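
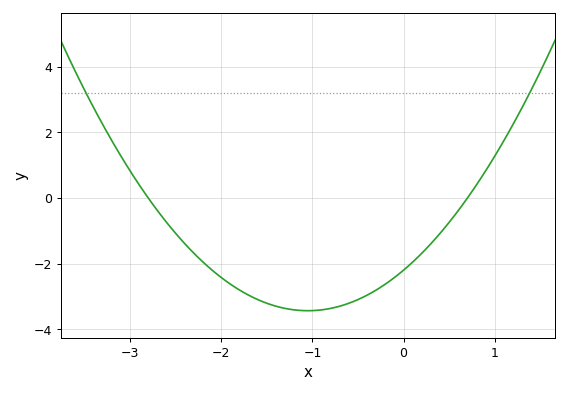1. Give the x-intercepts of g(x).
-2.8, 0.7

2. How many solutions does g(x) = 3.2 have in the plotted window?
2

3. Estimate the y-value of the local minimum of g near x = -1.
-3.43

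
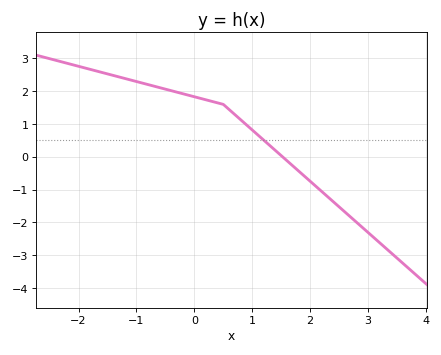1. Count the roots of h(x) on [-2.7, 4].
1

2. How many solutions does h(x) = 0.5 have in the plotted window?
1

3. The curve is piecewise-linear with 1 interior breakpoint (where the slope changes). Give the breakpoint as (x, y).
(0.5, 1.6)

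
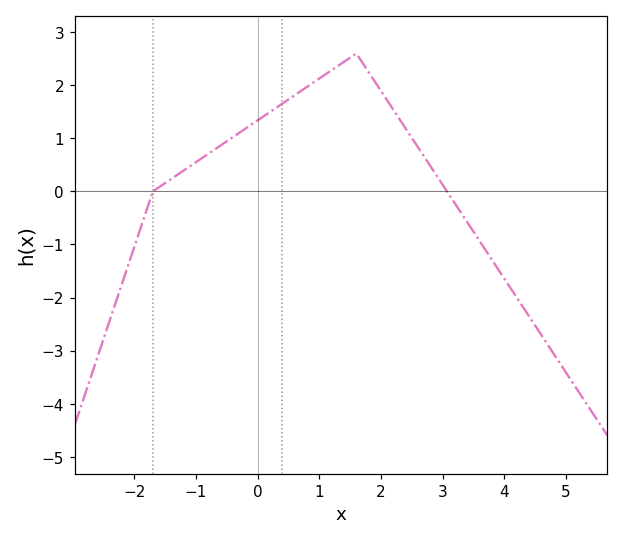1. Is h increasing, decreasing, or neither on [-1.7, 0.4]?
increasing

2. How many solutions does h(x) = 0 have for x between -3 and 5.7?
2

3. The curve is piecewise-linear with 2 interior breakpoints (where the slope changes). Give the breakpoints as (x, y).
(-1.7, 0); (1.6, 2.6)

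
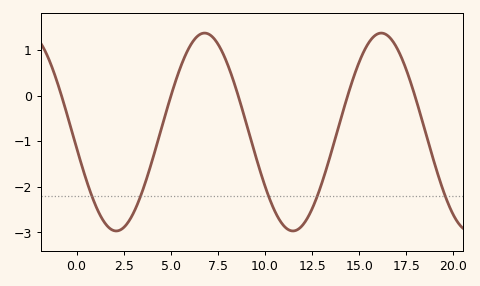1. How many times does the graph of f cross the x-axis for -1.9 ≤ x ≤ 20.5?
5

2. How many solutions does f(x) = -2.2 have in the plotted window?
5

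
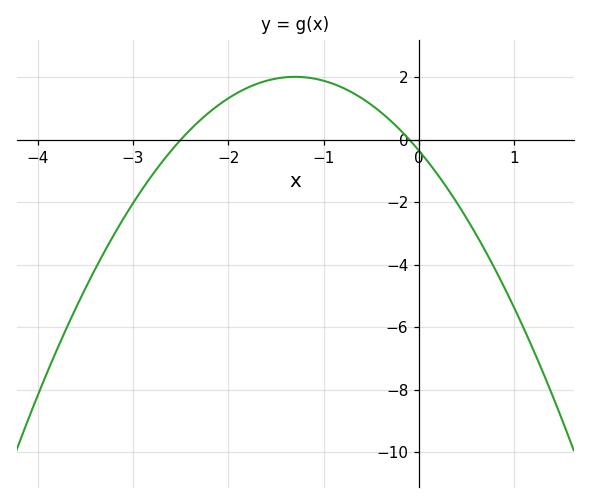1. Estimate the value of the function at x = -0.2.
0.4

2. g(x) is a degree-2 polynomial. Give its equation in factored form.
y = -1.4(x + 2.5)(x + 0.1)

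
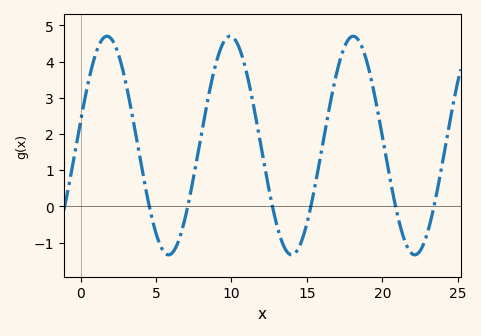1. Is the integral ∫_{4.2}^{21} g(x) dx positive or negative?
positive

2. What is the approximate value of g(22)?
-1.3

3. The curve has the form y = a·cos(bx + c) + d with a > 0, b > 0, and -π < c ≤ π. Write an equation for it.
y = 3.02cos(0.77x - 1.4) + 1.68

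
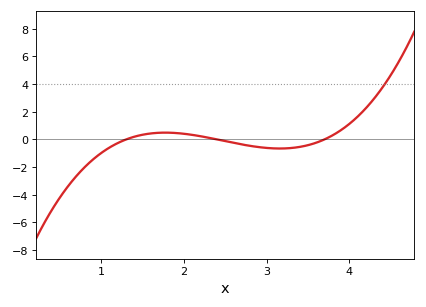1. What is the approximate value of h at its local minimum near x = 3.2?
-0.656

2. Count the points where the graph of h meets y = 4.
1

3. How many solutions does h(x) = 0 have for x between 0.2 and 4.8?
3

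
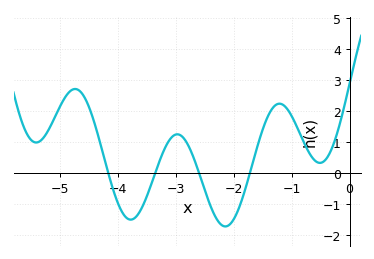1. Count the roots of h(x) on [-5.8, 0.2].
4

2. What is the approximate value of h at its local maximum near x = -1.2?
2.2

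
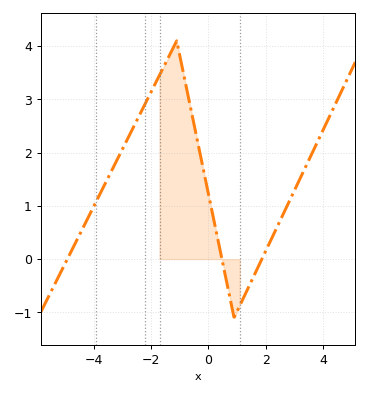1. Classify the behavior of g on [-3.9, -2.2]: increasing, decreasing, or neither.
increasing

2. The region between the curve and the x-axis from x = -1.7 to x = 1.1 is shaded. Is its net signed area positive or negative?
positive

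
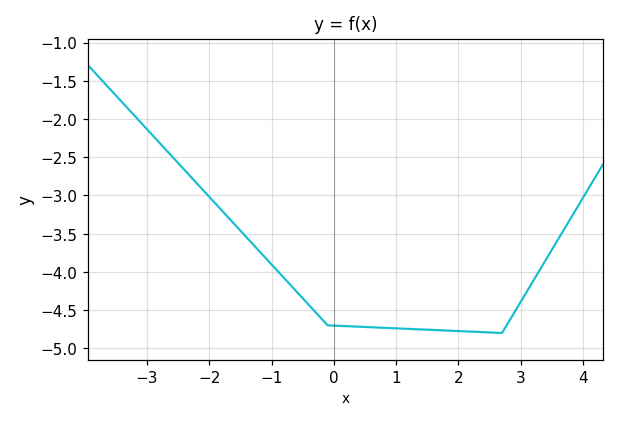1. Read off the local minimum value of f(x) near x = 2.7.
-4.8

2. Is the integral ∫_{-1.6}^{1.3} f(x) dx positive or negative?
negative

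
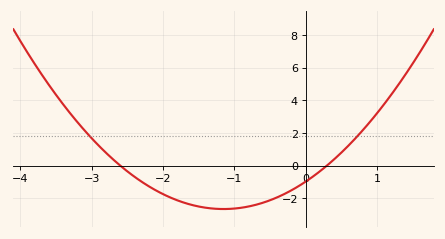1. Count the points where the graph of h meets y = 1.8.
2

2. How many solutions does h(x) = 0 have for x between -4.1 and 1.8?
2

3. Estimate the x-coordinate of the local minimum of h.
-1.15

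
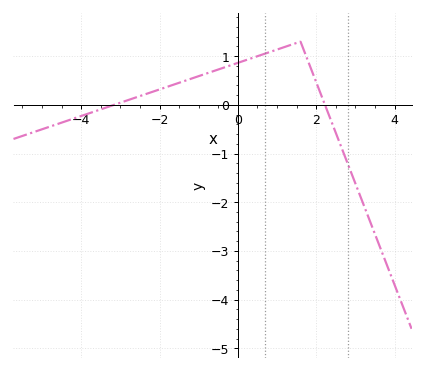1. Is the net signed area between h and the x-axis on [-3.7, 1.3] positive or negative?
positive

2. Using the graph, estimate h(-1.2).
0.536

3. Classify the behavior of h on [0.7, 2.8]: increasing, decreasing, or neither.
neither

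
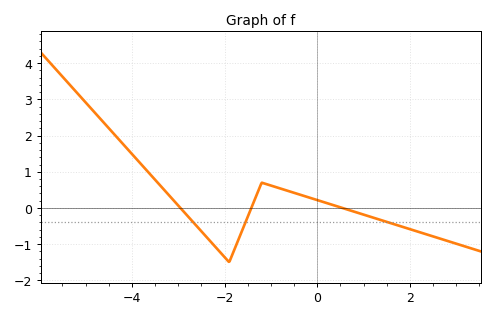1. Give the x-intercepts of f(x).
-3, -1.4, 0.6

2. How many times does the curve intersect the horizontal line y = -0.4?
3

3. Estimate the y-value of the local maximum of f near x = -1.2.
0.7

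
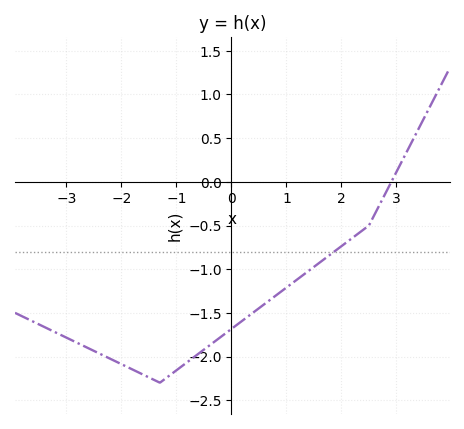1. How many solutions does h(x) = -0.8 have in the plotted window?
1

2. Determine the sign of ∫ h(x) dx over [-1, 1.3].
negative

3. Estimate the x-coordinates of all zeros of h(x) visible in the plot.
2.91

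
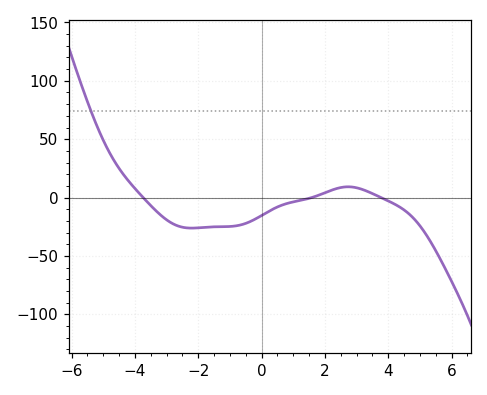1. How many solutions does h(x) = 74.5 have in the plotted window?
1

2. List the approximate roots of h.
-3.74, 1.58, 3.77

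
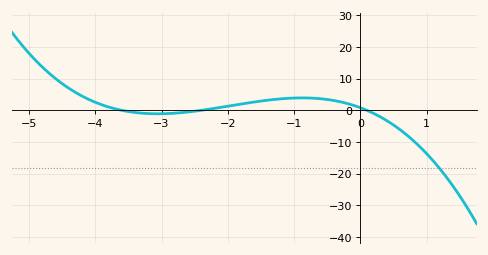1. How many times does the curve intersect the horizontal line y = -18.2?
1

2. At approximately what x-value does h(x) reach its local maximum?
-0.877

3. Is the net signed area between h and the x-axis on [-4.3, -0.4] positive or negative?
positive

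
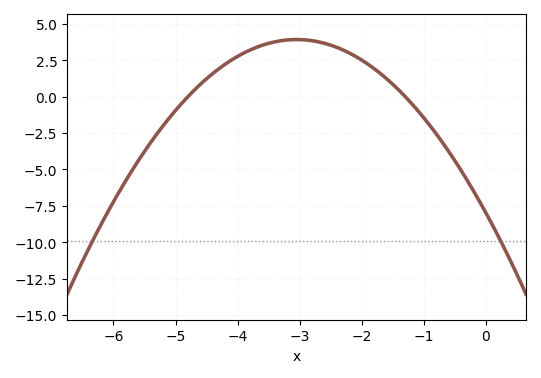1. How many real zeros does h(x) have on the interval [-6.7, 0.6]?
2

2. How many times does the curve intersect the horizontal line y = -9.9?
2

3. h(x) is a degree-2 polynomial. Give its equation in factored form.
y = -1.28(x + 4.8)(x + 1.3)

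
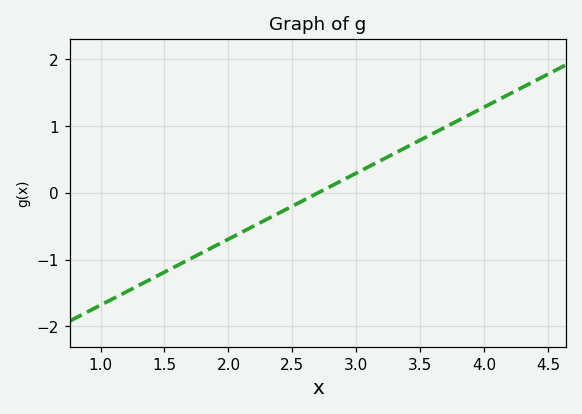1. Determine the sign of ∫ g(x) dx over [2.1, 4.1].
positive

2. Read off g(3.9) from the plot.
1.19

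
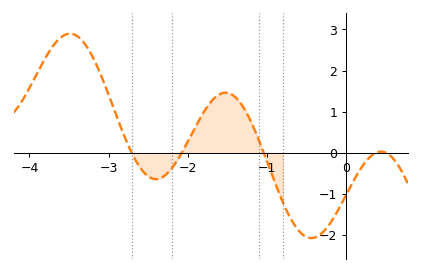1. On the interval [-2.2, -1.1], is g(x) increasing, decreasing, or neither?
neither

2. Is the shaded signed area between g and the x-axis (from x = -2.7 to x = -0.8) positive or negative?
positive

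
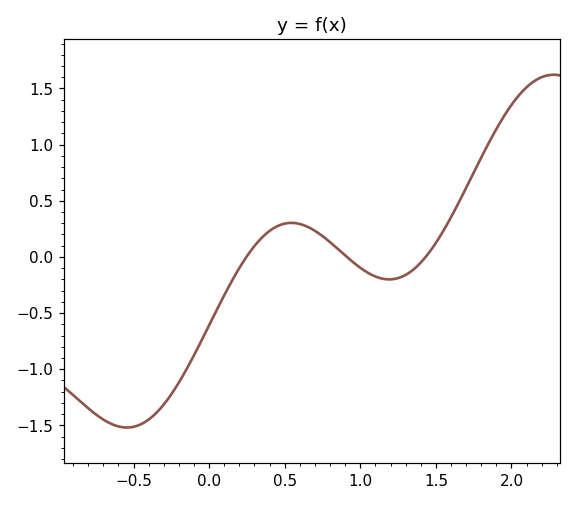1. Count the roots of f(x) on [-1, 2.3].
3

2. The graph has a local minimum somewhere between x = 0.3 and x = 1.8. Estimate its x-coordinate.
1.2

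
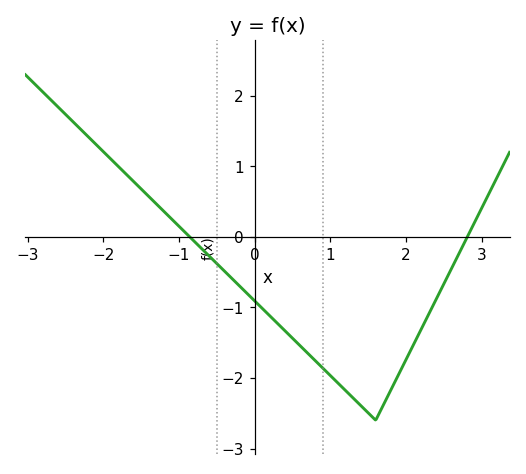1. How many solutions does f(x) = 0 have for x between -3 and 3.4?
2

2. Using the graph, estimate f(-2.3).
1.5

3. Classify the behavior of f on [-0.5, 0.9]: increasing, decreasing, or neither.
decreasing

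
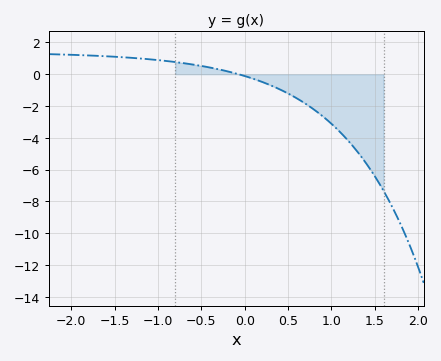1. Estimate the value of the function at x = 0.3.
-0.6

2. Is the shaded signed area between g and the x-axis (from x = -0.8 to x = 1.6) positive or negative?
negative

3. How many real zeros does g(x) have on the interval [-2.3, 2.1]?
1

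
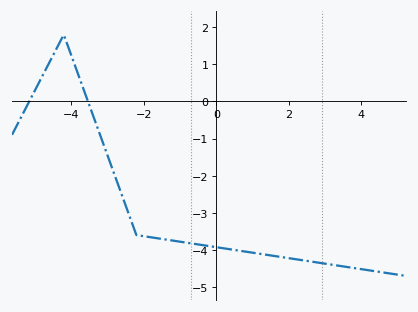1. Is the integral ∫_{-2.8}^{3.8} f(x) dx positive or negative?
negative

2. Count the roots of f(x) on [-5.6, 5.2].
2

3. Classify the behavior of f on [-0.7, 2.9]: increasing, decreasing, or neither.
decreasing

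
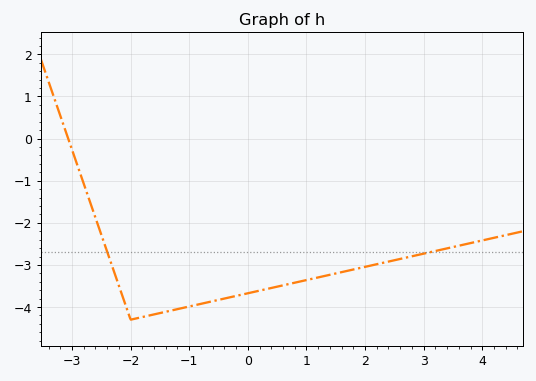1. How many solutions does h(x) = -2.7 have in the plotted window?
2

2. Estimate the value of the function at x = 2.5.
-2.9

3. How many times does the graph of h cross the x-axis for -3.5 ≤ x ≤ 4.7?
1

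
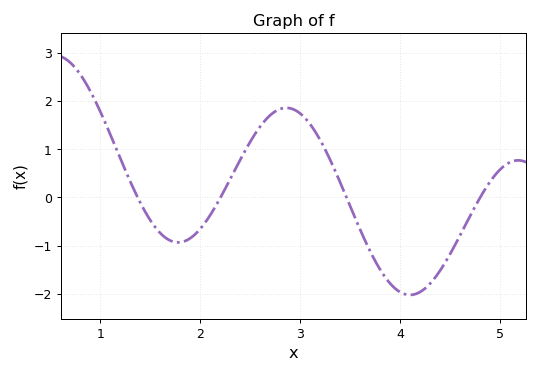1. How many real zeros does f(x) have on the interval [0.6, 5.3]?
4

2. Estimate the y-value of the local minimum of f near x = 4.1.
-2.03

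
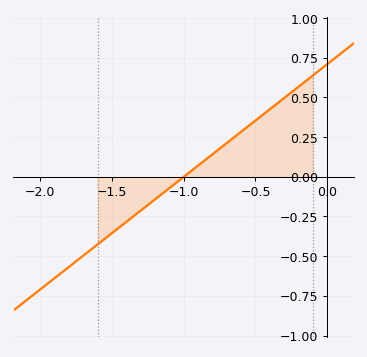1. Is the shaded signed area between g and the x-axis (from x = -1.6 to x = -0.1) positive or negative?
positive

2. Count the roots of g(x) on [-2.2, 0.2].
1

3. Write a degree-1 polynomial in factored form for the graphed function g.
y = 0.71(x + 1)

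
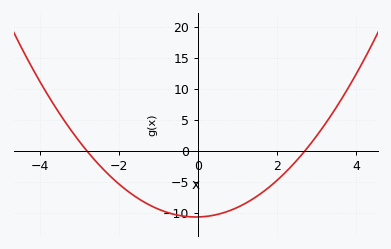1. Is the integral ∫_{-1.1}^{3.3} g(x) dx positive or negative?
negative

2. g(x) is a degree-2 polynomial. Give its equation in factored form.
y = 1.41(x + 2.8)(x - 2.7)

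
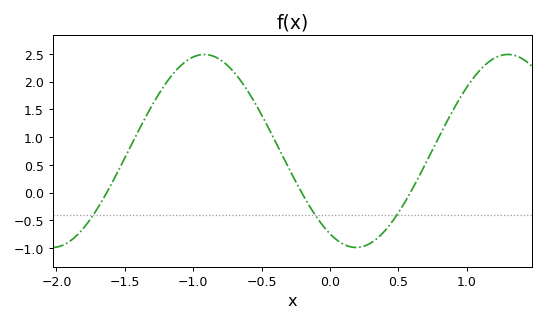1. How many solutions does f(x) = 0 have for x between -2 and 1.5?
3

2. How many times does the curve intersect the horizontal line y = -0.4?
3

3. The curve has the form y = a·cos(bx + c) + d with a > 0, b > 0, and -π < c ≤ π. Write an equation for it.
y = 1.74cos(2.8x + 2.6) + 0.75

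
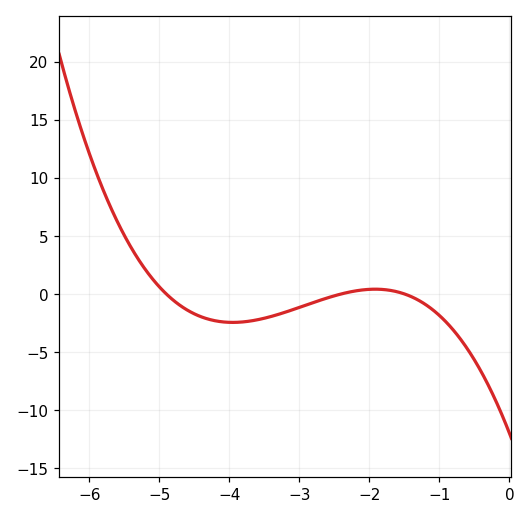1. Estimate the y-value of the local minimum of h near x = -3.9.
-2.45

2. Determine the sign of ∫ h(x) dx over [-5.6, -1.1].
negative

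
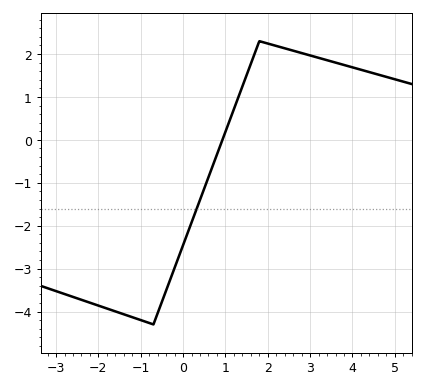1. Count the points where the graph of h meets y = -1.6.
1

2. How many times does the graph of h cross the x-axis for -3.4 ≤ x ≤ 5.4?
1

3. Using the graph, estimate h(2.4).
2.13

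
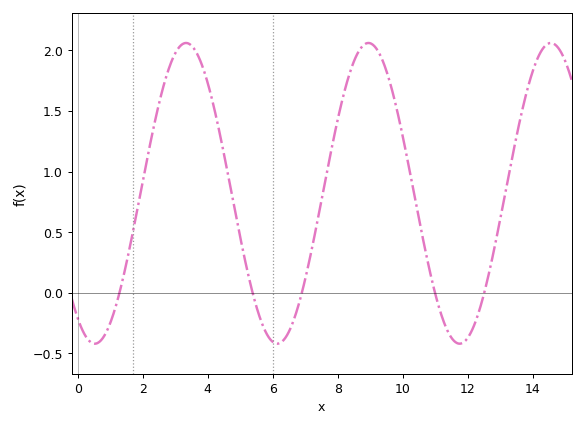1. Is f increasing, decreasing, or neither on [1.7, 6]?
neither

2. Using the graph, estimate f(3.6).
2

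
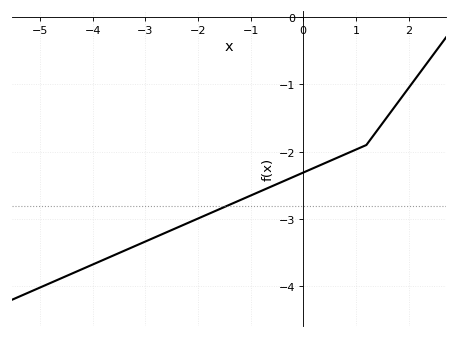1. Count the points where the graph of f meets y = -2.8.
1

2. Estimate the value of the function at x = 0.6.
-2.11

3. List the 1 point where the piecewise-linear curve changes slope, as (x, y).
(1.2, -1.9)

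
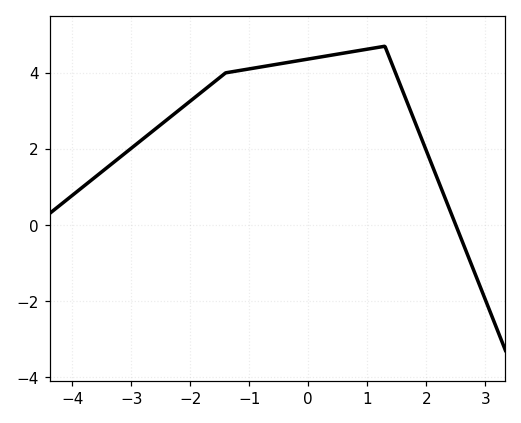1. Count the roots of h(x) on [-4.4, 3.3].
1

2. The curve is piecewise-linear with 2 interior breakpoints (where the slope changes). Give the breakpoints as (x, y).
(-1.4, 4); (1.3, 4.7)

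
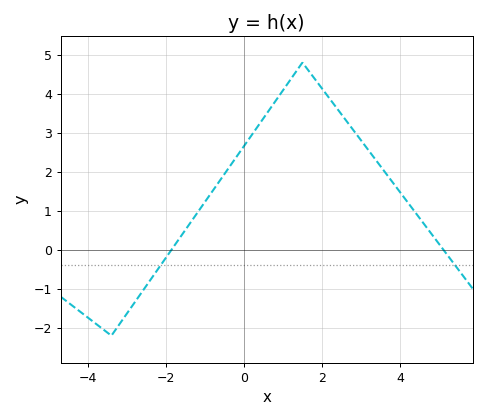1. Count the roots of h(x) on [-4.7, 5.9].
2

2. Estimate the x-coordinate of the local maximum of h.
1.4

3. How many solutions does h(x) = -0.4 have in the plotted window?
2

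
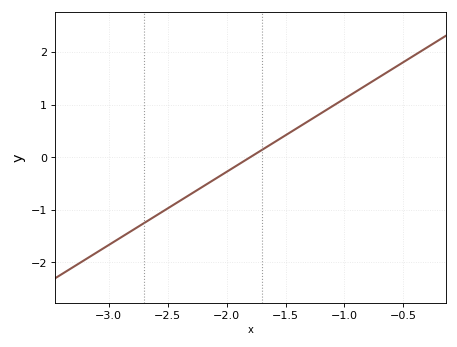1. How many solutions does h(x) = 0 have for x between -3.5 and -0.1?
1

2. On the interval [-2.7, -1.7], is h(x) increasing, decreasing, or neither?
increasing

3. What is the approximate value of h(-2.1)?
-0.417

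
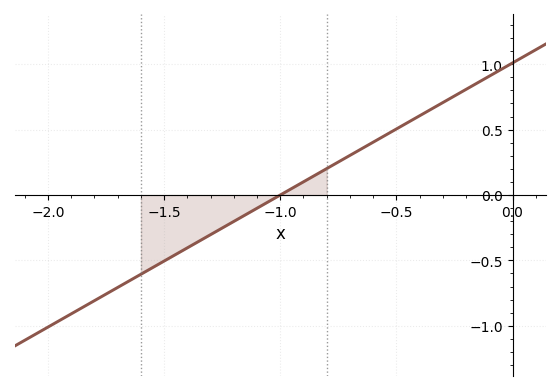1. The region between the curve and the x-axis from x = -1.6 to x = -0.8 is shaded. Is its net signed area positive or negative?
negative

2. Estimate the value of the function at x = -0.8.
0.2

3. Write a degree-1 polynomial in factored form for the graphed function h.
y = 1.01(x + 1)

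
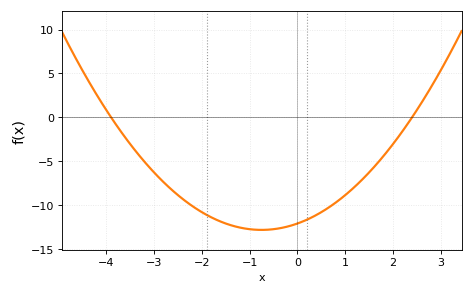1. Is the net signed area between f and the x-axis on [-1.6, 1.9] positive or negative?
negative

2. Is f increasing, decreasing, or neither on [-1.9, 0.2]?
neither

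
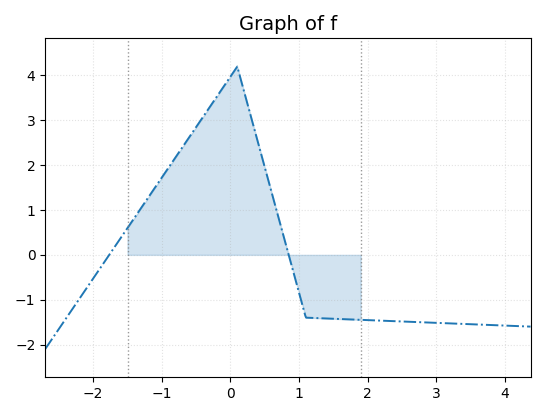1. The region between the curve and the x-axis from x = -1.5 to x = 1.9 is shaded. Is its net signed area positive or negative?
positive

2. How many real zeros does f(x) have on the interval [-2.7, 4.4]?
2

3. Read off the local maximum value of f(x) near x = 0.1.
4.2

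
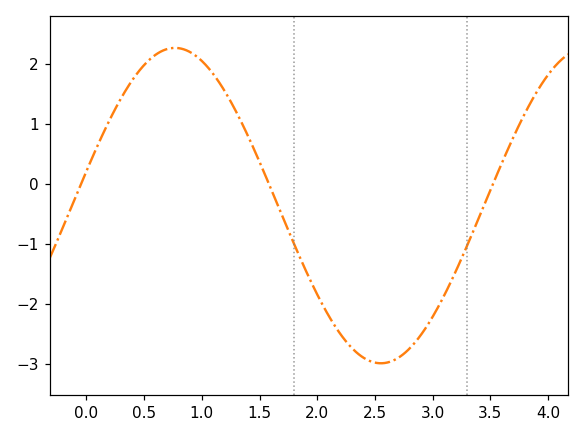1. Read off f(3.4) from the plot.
-0.6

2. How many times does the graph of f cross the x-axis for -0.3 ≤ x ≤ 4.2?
3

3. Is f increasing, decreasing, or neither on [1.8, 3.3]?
neither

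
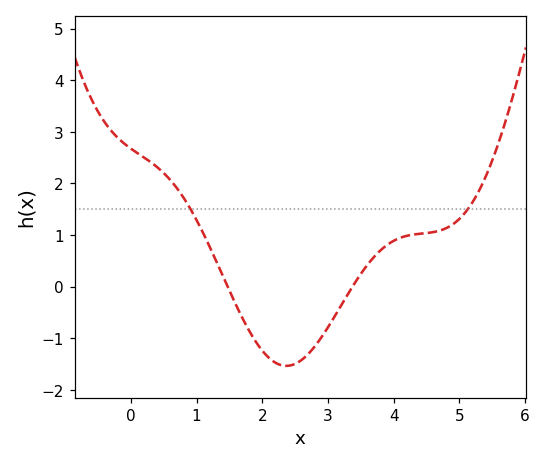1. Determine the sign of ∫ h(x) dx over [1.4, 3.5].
negative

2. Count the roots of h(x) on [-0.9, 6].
2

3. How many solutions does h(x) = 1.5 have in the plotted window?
2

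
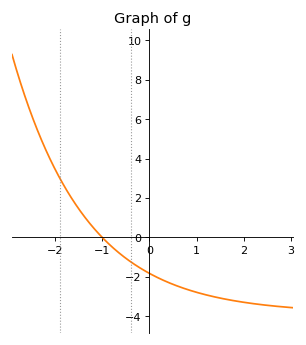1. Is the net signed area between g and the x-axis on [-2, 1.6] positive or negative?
negative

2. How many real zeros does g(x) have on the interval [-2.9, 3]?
1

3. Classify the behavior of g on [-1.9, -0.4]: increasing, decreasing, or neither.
decreasing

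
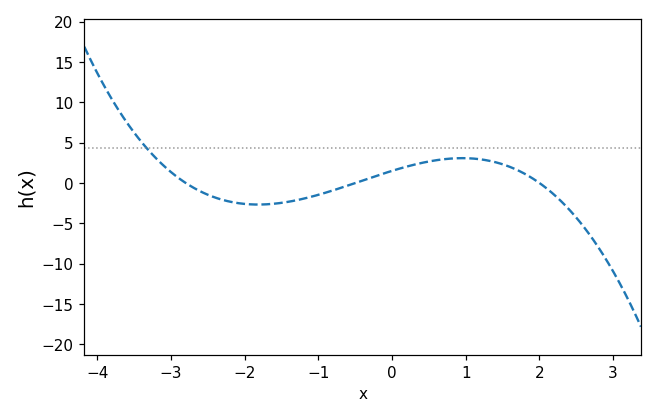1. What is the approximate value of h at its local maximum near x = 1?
3.08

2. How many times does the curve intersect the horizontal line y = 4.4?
1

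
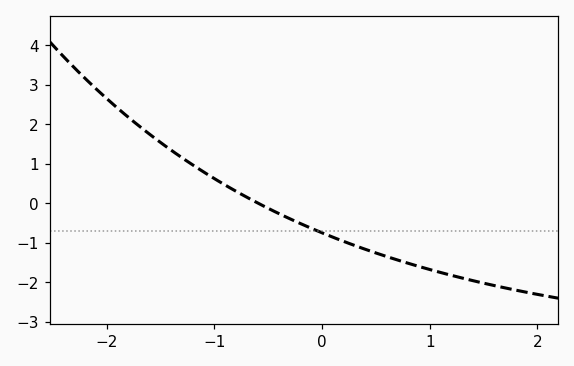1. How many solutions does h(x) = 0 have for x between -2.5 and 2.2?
1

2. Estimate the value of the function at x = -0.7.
0.2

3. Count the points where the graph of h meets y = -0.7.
1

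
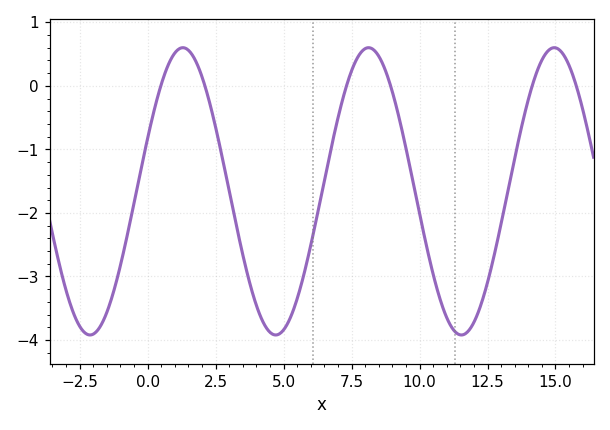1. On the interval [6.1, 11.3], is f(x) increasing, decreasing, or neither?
neither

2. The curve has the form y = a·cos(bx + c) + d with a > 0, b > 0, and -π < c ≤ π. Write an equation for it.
y = 2.26cos(0.92x - 1.2) - 1.66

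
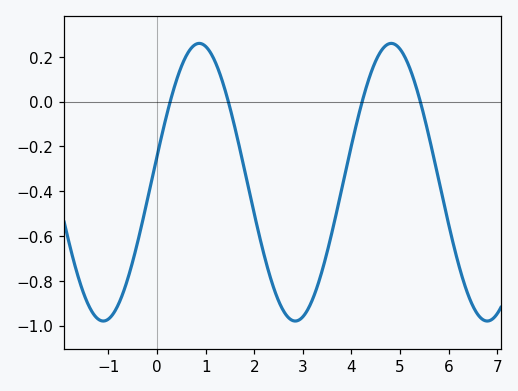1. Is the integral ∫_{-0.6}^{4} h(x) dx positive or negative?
negative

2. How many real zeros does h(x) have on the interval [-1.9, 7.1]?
4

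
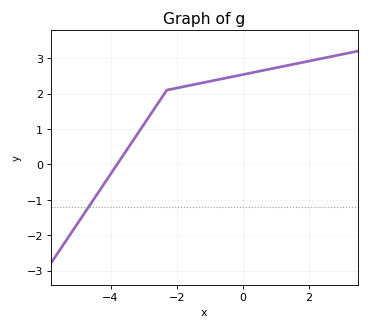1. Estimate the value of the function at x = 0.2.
2.58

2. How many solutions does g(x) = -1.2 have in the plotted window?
1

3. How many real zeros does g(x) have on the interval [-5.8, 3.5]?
1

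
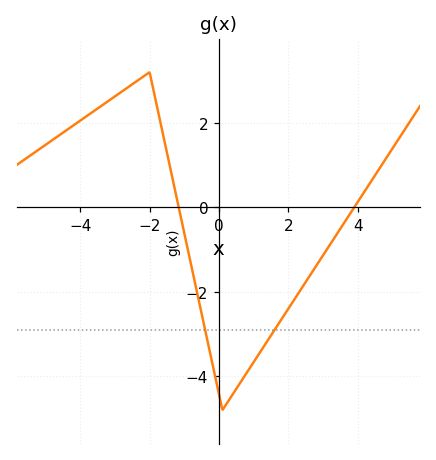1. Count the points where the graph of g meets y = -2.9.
2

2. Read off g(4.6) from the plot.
0.883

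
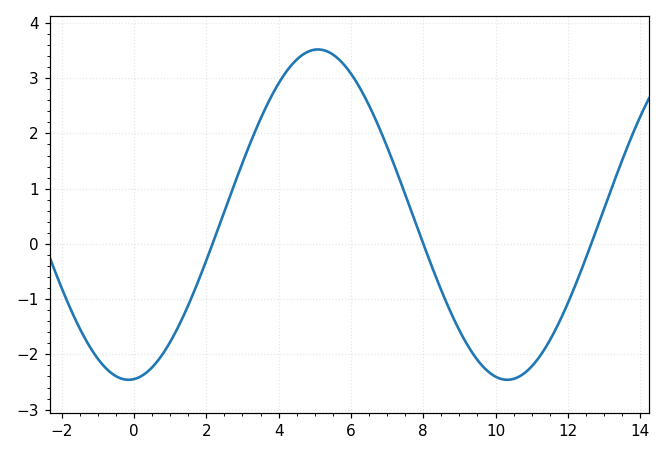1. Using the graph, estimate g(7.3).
1.25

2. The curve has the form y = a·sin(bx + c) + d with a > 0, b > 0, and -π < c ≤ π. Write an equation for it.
y = 2.99sin(0.6x - 1.48) + 0.53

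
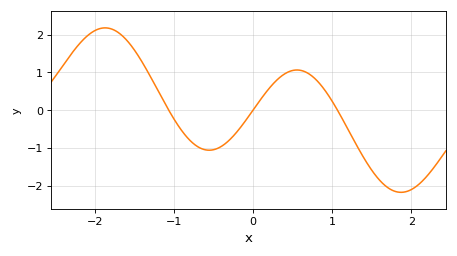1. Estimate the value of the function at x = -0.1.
-0.3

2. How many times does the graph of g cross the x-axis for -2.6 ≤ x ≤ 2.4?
3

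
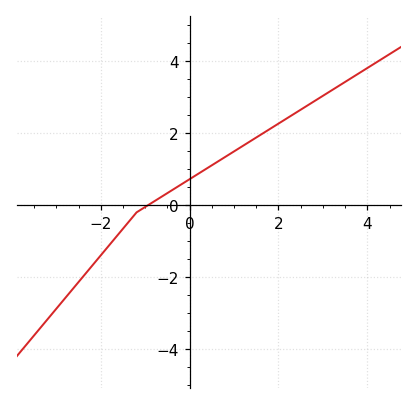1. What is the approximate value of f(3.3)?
3.27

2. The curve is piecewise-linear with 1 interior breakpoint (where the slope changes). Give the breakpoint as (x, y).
(-1.2, -0.2)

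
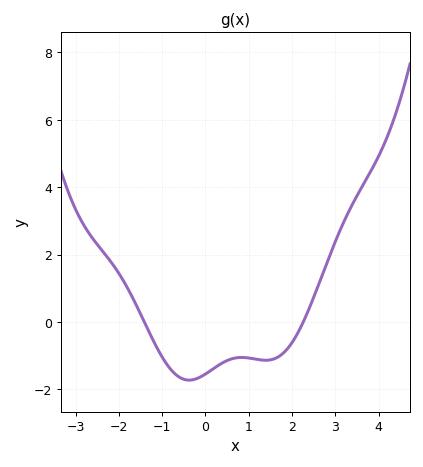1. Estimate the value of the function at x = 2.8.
1.74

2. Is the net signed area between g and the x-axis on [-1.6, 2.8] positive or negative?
negative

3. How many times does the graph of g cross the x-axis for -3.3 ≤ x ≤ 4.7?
2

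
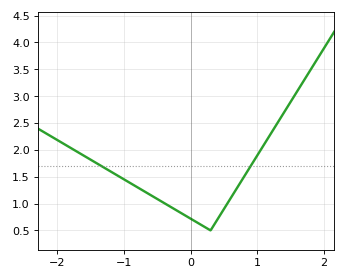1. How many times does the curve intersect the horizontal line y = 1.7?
2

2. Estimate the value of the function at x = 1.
1.9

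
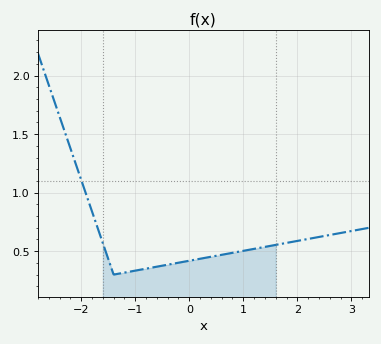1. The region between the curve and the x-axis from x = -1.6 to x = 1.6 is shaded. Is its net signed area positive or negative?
positive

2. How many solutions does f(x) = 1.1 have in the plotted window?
1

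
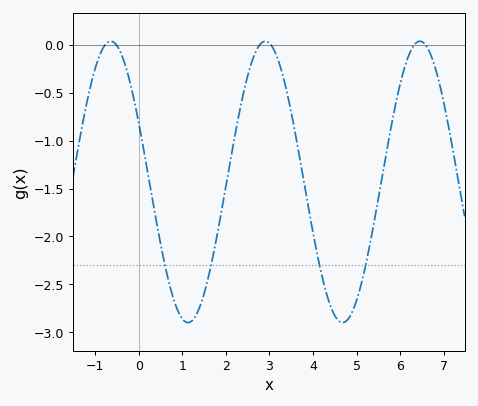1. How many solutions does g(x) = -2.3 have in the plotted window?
4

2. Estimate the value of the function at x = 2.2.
-0.964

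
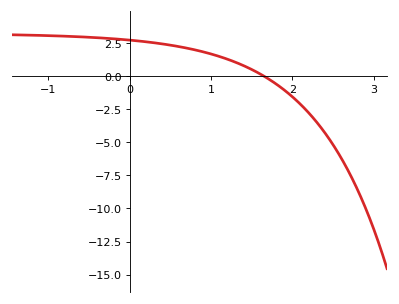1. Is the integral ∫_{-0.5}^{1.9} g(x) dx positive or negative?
positive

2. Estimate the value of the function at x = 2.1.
-2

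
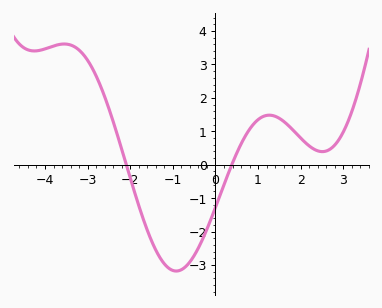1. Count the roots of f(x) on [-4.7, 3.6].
2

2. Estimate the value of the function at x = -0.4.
-2.49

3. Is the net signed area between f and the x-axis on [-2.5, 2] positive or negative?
negative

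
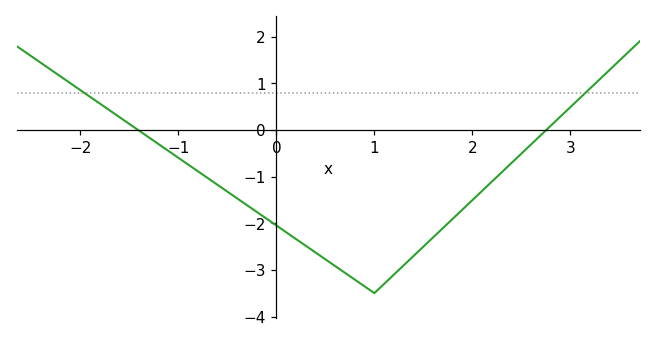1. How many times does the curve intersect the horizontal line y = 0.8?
2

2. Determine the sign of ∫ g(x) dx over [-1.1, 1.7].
negative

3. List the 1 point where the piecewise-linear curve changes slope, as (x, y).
(1, -3.5)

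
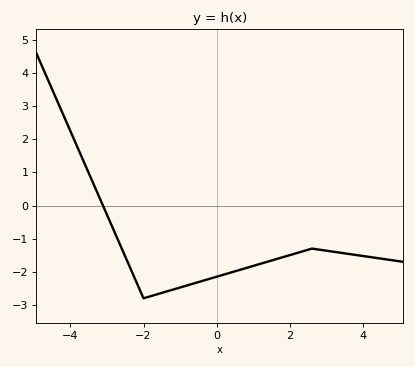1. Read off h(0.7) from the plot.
-1.92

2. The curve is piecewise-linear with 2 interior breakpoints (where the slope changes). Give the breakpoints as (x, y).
(-2, -2.8); (2.6, -1.3)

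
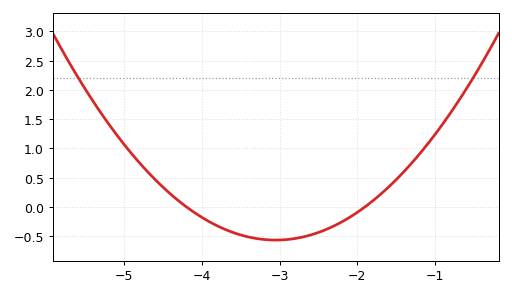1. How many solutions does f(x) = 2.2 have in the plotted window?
2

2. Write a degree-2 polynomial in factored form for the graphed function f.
y = 0.43(x + 4.2)(x + 1.9)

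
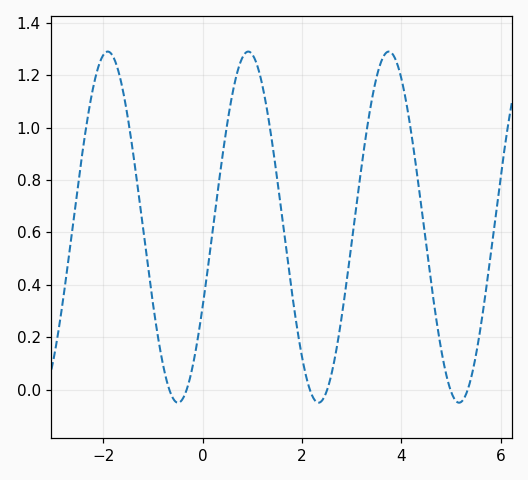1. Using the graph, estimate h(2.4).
-0.043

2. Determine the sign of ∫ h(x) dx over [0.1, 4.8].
positive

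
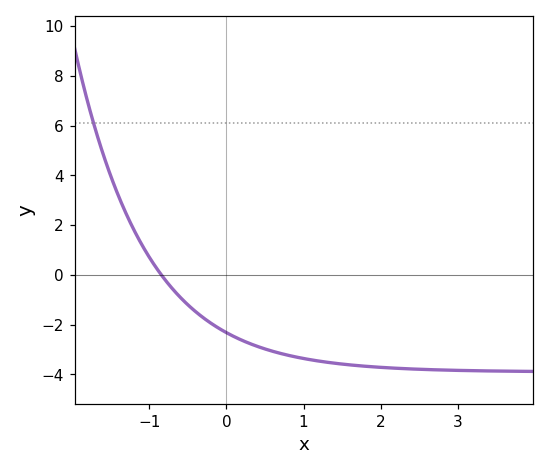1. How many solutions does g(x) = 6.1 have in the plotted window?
1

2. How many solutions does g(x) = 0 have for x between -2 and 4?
1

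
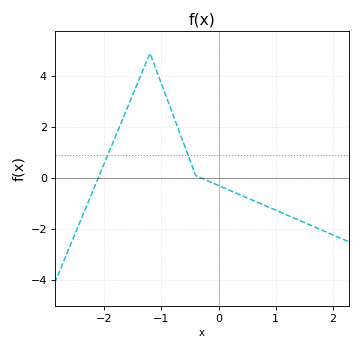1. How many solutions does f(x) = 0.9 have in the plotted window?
2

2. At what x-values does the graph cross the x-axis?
-2.1, -0.3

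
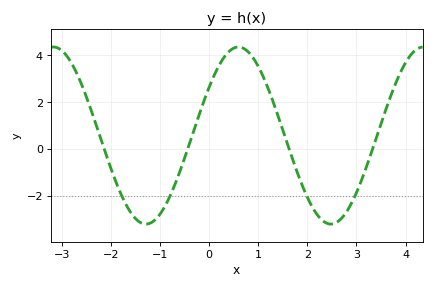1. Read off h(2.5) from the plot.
-3.2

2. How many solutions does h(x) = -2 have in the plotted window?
4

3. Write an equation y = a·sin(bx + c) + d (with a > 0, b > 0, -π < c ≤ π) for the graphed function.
y = 3.78sin(1.7x + 0.57) + 0.58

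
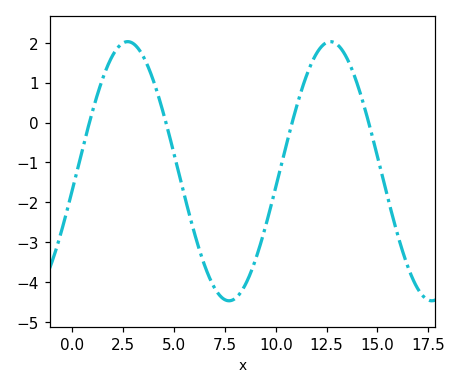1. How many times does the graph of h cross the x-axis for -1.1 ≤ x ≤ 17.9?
4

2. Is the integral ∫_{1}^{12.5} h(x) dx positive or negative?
negative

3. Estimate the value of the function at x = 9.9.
-1.8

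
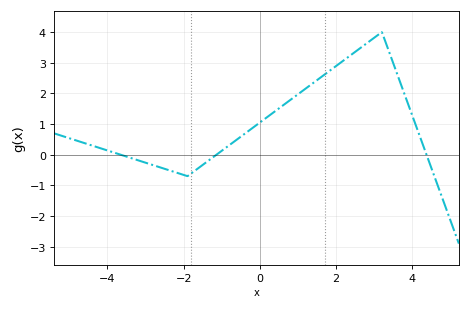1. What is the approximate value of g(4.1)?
0.925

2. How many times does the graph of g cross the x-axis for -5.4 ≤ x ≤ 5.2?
3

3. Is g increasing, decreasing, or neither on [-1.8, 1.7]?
increasing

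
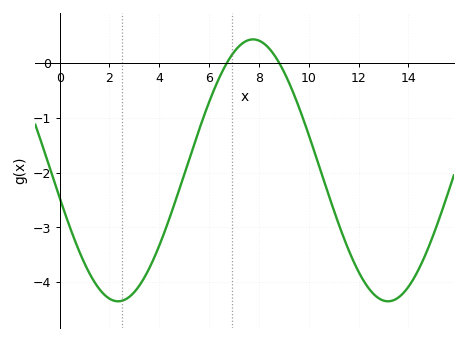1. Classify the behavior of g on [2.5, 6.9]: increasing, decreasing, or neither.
increasing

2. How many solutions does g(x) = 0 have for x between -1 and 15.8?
2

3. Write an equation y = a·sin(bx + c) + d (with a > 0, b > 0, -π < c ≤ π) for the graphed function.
y = 2.39sin(0.58x - 2.93) - 1.96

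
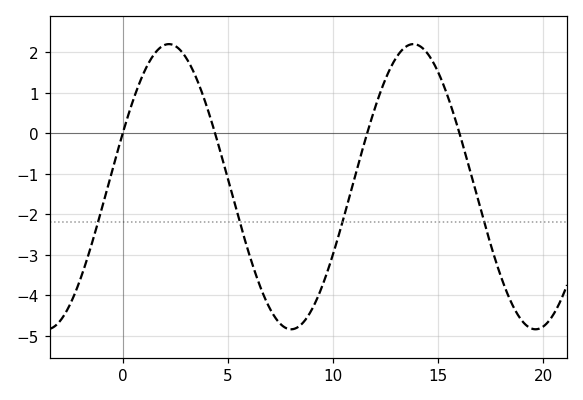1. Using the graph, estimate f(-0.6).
-1.1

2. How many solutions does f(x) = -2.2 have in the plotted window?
4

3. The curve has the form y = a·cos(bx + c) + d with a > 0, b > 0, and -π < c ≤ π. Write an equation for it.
y = 3.52cos(0.54x - 1.2) - 1.32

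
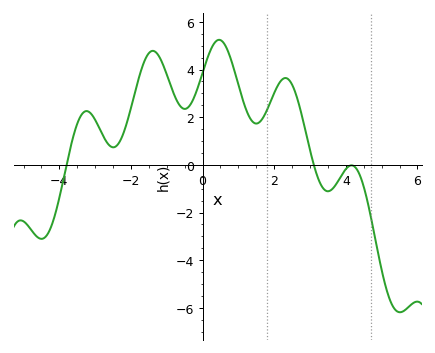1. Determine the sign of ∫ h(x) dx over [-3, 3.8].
positive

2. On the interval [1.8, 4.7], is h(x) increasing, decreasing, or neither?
neither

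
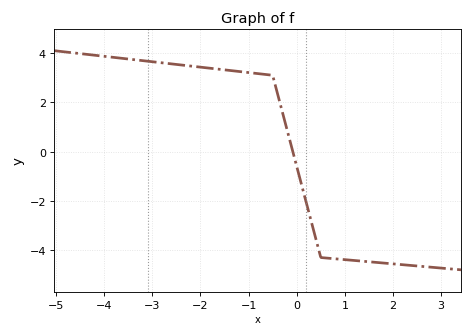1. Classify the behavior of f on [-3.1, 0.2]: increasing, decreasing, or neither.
decreasing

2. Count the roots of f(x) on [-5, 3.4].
1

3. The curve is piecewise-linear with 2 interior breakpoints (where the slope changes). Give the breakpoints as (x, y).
(-0.5, 3.1); (0.5, -4.3)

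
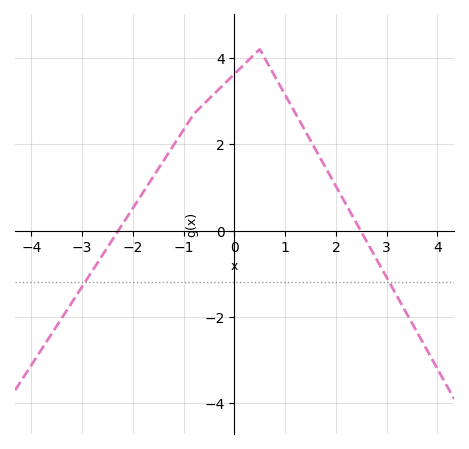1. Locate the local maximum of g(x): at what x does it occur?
0.4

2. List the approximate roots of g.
-2.2, 2.4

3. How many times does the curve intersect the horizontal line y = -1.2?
2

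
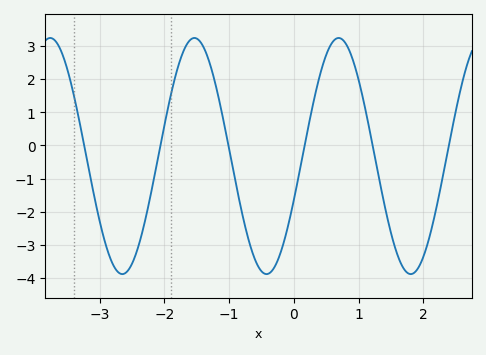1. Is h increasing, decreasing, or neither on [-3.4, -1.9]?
neither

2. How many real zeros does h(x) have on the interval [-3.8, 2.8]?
6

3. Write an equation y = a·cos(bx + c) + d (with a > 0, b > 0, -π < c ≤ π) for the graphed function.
y = 3.57cos(2.82x - 1.95) - 0.32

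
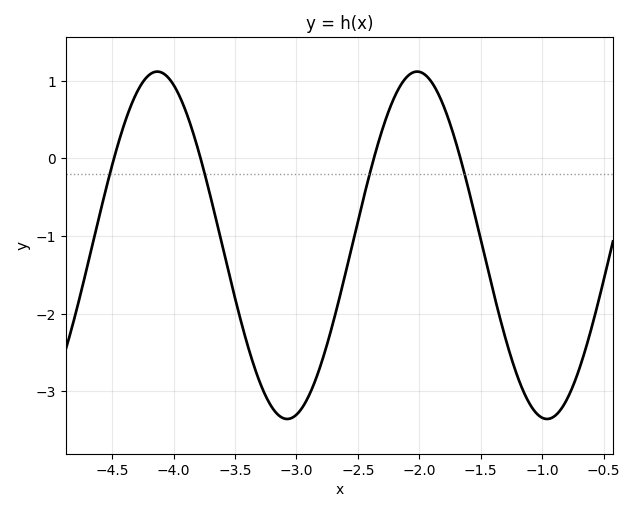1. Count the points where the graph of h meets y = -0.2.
4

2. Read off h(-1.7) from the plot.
0.195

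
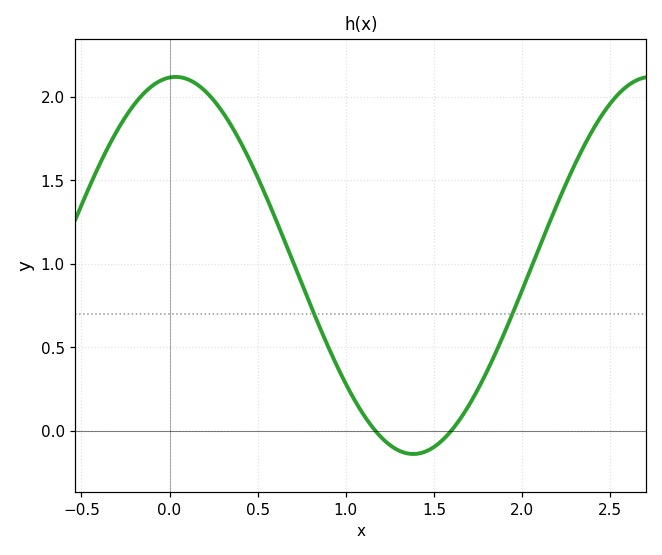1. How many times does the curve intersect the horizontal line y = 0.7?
2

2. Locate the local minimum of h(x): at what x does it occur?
1.4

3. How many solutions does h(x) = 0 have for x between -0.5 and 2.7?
2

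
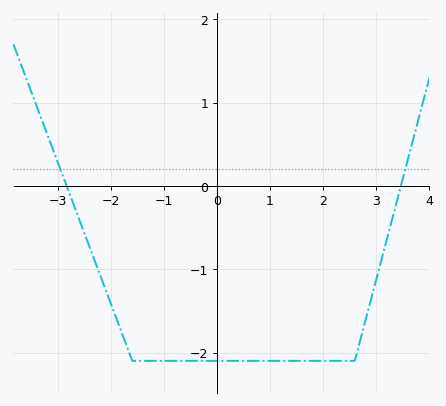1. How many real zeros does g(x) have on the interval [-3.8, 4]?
2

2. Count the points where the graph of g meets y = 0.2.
2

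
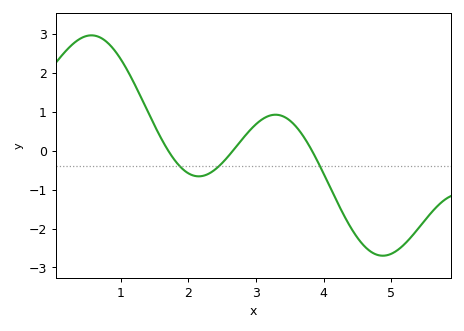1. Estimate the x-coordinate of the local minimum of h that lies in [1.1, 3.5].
2.15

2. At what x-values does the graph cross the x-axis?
1.7, 2.66, 3.83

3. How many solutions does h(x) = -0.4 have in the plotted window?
3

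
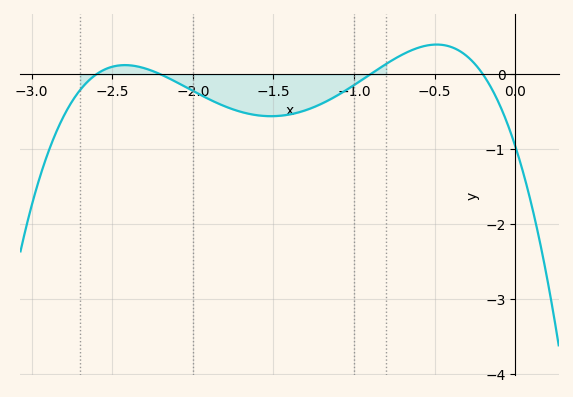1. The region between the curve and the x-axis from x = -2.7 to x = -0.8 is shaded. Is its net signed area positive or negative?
negative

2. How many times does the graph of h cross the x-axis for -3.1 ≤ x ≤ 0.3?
4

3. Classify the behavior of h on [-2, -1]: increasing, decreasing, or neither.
neither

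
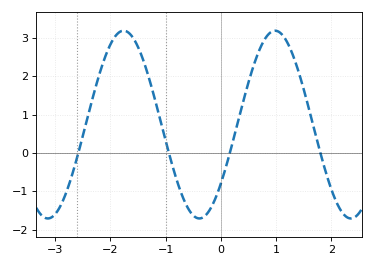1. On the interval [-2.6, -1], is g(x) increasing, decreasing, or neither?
neither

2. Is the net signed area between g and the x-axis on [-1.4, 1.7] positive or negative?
positive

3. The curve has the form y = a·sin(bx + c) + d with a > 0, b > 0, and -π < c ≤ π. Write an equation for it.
y = 2.45sin(2.3x - 0.68) + 0.74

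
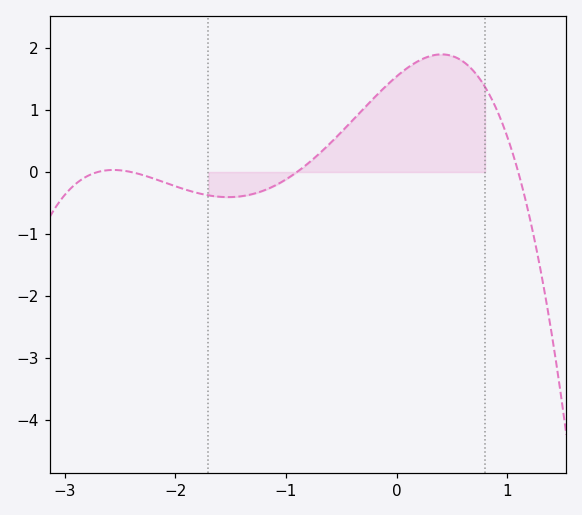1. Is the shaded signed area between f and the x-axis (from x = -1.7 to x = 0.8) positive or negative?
positive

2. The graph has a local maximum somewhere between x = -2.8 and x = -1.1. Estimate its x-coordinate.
-2.56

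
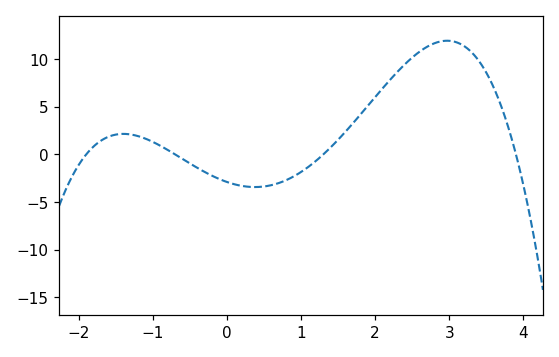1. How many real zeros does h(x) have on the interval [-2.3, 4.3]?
4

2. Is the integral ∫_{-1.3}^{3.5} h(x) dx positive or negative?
positive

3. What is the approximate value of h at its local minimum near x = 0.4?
-3.5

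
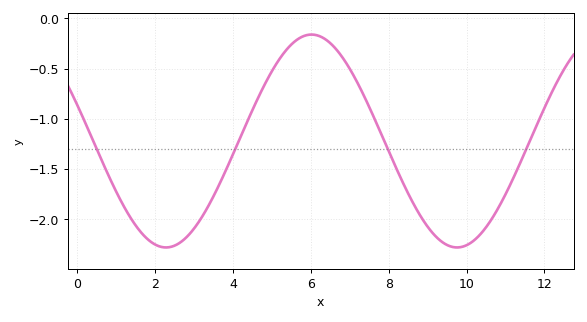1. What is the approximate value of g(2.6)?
-2.25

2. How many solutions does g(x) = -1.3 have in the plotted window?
4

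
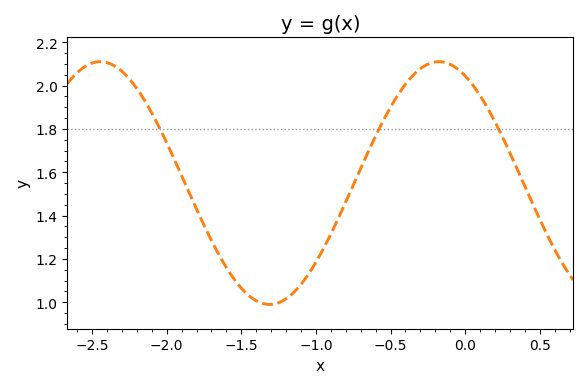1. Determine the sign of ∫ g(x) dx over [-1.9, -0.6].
positive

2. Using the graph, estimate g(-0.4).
2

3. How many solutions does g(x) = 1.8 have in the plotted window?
3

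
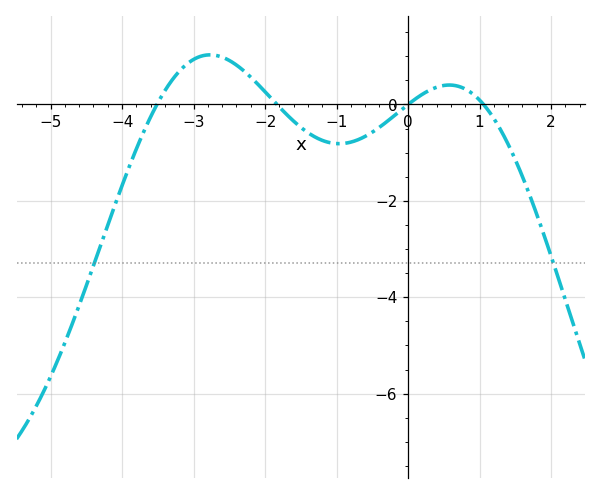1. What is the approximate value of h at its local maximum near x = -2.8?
1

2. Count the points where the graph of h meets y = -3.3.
2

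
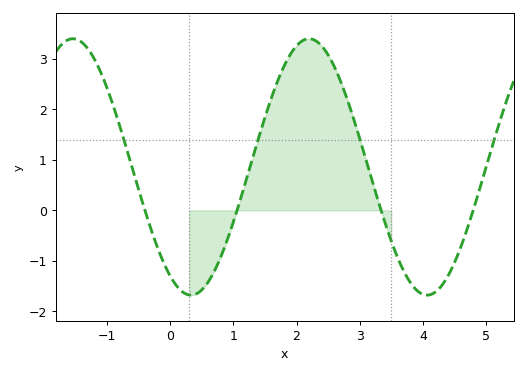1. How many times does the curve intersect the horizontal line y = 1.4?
4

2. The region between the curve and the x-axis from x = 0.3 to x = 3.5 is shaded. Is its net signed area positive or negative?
positive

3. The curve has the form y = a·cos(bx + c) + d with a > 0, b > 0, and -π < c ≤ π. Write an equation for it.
y = 2.54cos(1.7x + 2.6) + 0.86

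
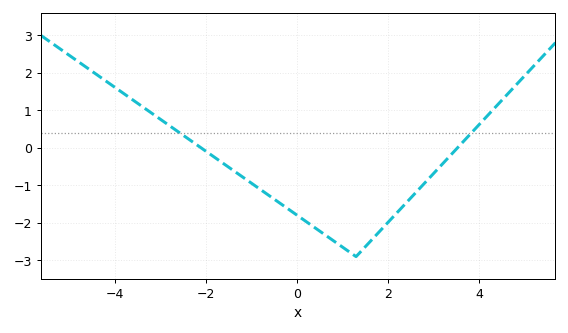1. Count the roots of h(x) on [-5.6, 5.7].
2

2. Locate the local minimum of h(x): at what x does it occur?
1.2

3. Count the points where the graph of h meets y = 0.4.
2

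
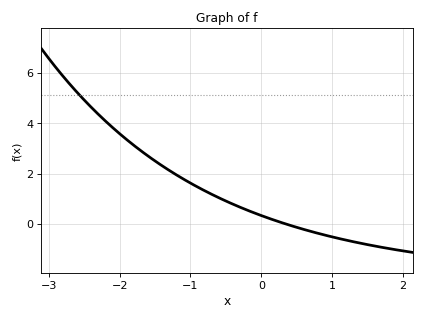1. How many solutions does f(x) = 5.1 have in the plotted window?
1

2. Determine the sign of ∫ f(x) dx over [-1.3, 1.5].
positive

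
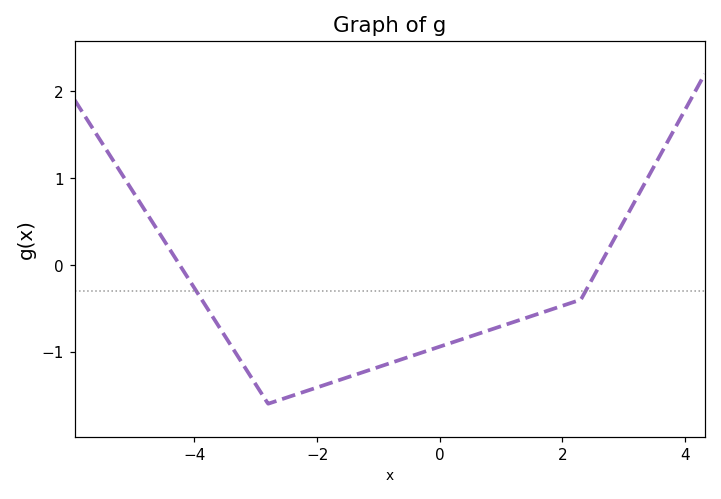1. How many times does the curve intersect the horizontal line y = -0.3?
2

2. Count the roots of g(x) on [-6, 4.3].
2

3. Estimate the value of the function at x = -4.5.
0.3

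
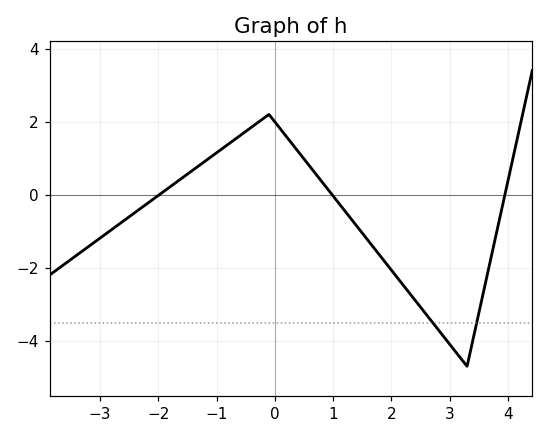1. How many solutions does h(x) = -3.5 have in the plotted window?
2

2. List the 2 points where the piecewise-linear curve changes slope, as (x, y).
(-0.1, 2.2); (3.3, -4.7)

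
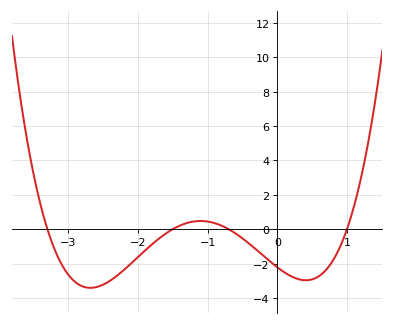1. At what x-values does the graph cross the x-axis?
-3.3, -1.5, -0.7, 1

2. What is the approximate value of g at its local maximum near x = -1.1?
0.4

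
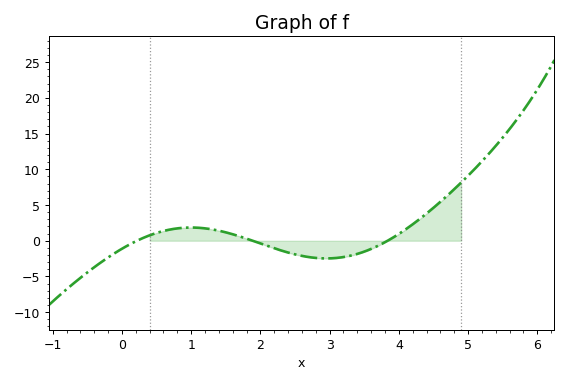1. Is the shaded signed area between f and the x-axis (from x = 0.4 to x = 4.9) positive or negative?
positive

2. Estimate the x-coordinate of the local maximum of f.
1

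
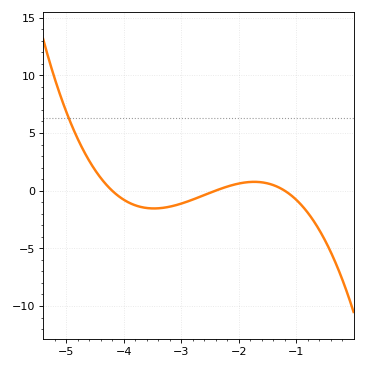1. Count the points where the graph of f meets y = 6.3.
1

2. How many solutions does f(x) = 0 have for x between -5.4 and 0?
3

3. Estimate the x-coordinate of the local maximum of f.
-1.7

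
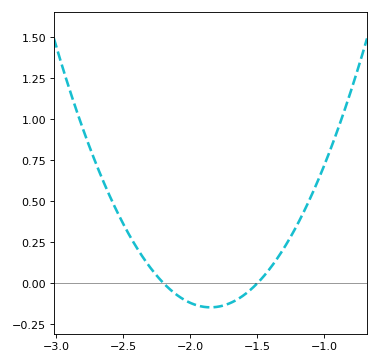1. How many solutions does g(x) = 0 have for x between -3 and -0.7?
2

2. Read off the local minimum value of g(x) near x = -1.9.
-0.14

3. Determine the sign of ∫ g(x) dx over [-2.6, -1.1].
positive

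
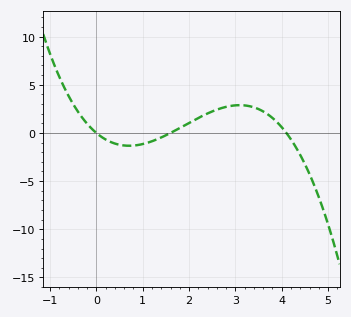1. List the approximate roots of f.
0, 1.6, 4.1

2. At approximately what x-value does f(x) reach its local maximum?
3.1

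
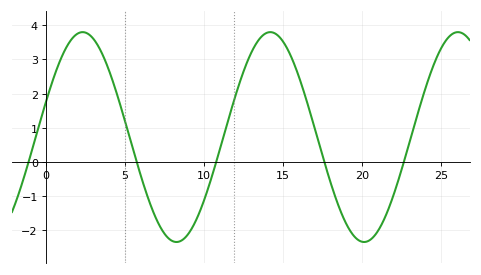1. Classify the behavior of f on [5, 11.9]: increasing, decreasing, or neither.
neither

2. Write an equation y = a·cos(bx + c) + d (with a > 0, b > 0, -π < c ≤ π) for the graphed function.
y = 3.07cos(0.53x - 1.24) + 0.73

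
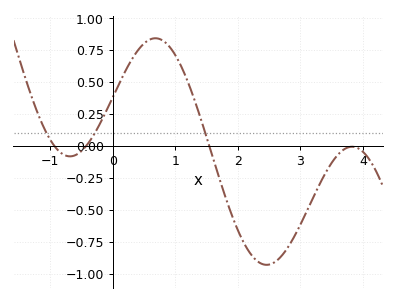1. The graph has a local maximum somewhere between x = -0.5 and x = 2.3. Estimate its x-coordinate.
0.683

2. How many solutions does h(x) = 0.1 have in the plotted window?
3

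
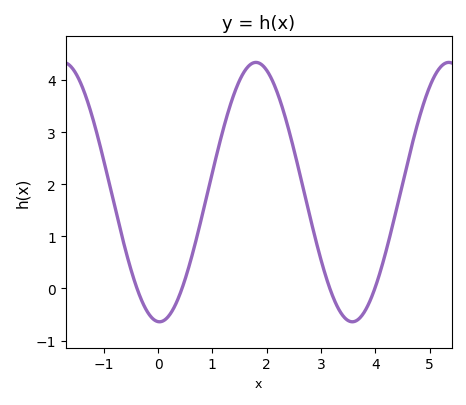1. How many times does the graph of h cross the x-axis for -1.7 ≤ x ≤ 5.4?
4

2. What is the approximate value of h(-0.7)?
1.16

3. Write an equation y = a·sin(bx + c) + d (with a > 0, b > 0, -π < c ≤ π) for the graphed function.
y = 2.49sin(1.77x - 1.62) + 1.85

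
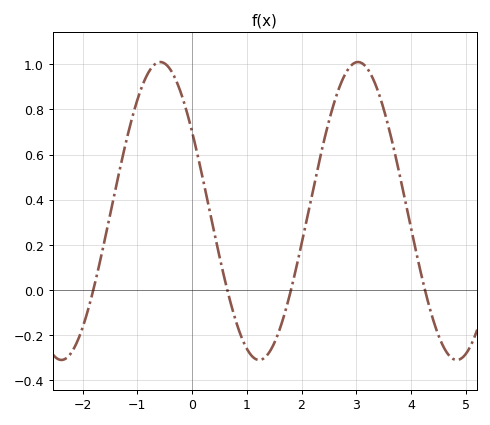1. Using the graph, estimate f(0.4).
0.261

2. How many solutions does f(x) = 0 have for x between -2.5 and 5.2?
4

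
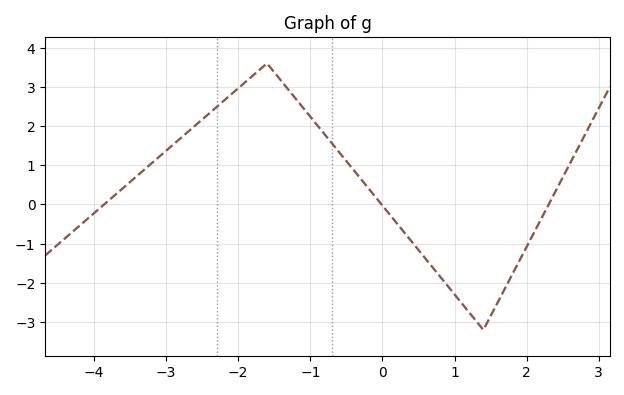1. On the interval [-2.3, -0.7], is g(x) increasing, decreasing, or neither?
neither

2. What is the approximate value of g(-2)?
2.96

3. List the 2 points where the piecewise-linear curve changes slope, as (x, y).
(-1.6, 3.6); (1.4, -3.2)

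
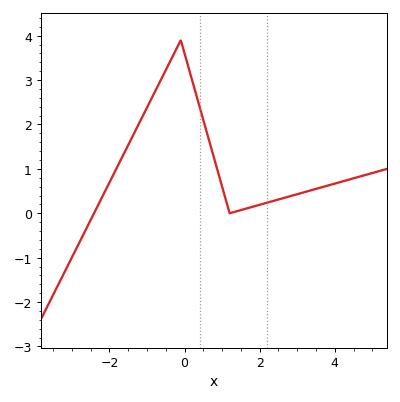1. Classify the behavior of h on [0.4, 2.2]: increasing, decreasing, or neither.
neither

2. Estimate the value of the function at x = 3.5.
0.5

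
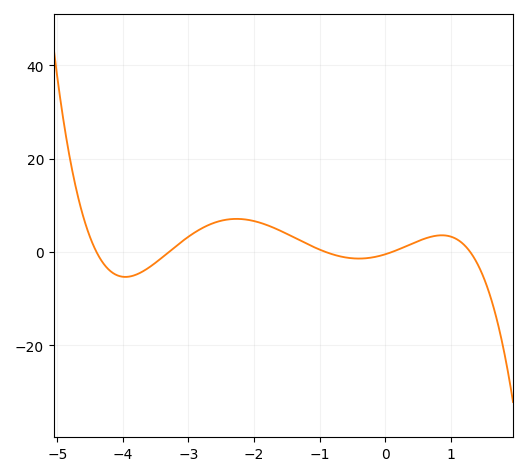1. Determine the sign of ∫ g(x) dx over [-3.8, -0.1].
positive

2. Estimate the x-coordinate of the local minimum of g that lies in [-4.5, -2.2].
-3.96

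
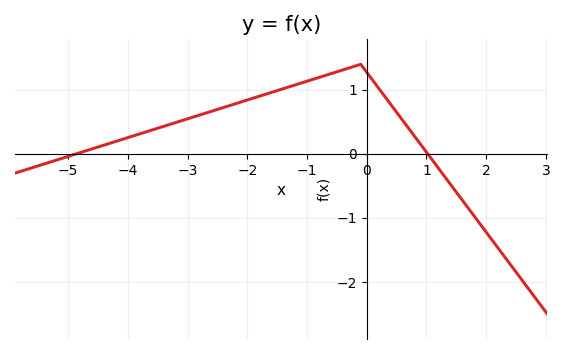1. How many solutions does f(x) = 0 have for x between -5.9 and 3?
2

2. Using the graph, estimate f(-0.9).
1.2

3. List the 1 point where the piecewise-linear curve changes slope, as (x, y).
(-0.1, 1.4)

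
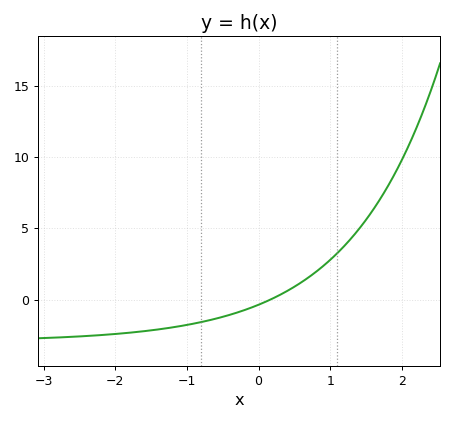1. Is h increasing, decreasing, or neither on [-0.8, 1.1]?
increasing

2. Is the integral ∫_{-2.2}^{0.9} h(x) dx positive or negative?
negative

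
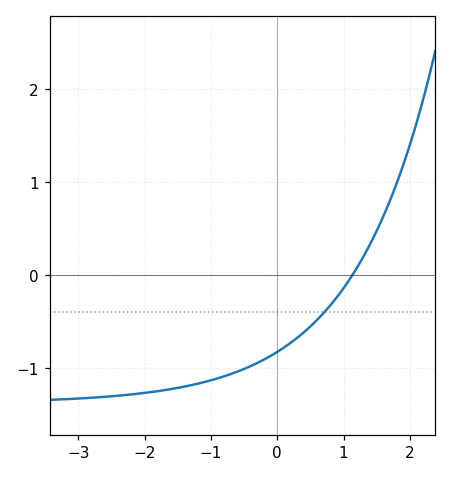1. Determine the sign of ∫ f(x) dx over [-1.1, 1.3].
negative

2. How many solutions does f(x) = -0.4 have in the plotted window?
1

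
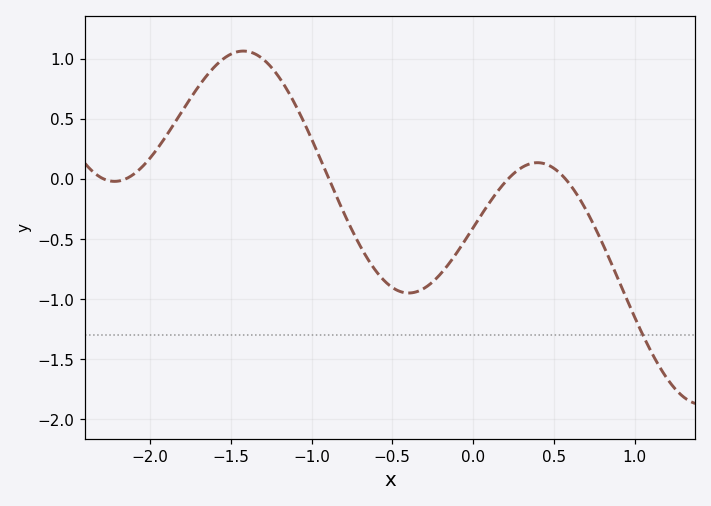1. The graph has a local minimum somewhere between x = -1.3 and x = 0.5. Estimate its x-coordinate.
-0.4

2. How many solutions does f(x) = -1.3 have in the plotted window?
1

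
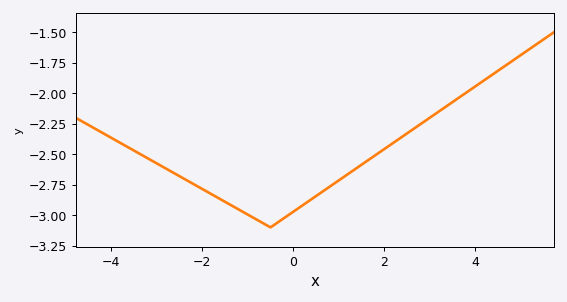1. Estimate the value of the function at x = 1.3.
-2.64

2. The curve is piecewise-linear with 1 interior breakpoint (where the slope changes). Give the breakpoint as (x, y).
(-0.5, -3.1)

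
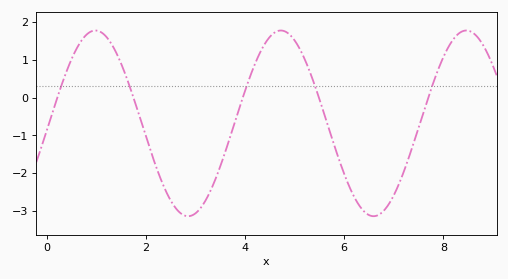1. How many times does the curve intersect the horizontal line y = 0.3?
5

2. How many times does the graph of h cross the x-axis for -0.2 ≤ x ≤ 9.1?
5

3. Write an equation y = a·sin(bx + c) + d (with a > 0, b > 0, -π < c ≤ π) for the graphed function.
y = 2.46sin(1.68x - 0.08) - 0.68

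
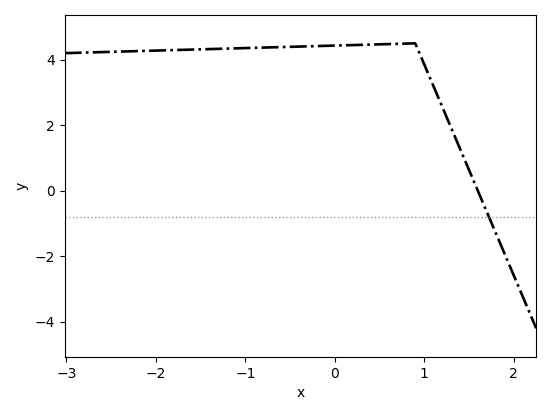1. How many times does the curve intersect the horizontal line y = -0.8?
1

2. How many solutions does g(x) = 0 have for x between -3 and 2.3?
1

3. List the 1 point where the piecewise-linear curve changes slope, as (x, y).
(0.9, 4.5)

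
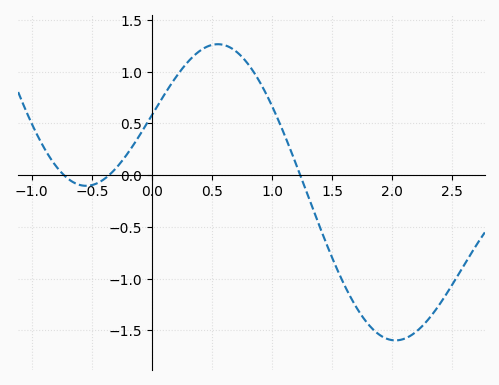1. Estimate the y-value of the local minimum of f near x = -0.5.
-0.104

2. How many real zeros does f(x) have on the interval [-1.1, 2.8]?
3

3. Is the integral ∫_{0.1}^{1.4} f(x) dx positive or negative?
positive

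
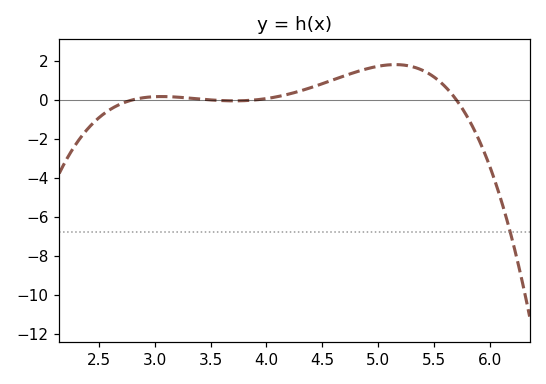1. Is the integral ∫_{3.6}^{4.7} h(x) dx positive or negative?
positive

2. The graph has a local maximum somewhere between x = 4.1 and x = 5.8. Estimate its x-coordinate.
5.2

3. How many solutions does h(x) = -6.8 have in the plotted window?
1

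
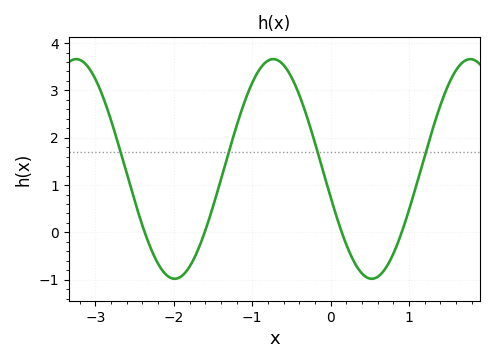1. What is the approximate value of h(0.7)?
-0.8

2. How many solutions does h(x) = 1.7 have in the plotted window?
4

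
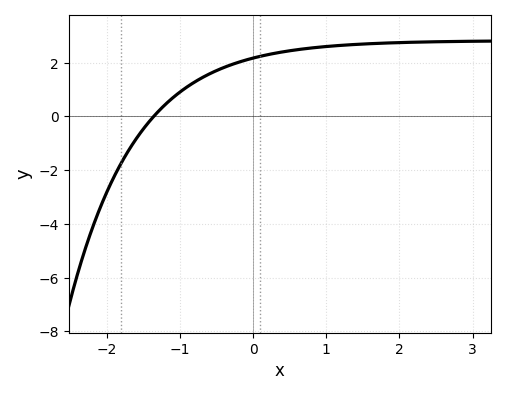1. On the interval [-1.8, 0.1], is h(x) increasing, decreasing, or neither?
increasing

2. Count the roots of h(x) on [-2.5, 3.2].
1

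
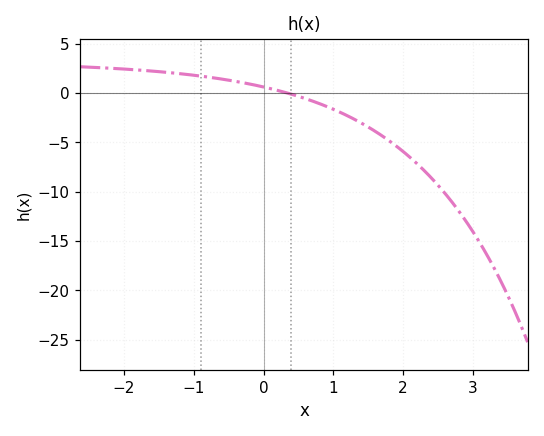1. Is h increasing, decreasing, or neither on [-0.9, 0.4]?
decreasing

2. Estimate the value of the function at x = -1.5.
2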